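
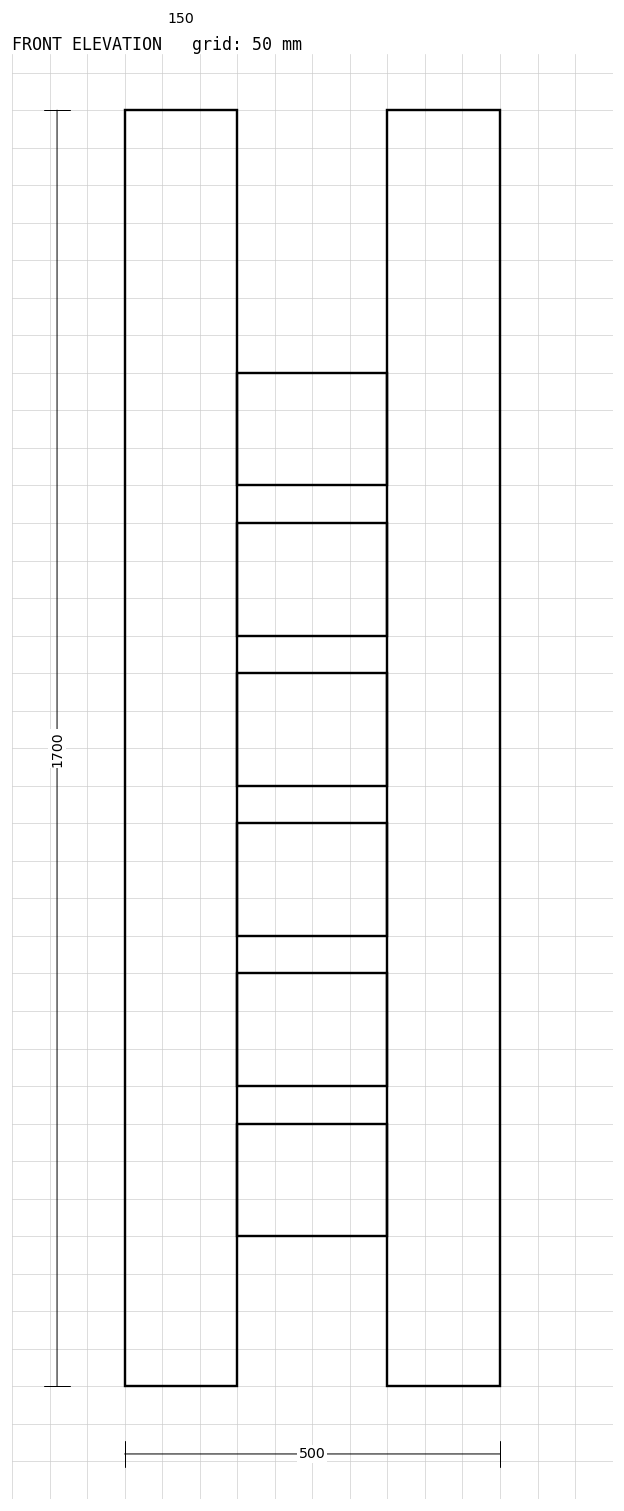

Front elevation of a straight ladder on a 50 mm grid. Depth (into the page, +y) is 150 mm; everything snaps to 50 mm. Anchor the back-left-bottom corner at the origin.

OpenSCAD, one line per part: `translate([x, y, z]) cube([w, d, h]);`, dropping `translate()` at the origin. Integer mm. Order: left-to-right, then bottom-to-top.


cube([150, 150, 1700]);
translate([150, 0, 200]) cube([200, 150, 150]);
translate([150, 0, 400]) cube([200, 150, 150]);
translate([150, 0, 600]) cube([200, 150, 150]);
translate([150, 0, 800]) cube([200, 150, 150]);
translate([150, 0, 1000]) cube([200, 150, 150]);
translate([150, 0, 1200]) cube([200, 150, 150]);
translate([350, 0, 0]) cube([150, 150, 1700]);


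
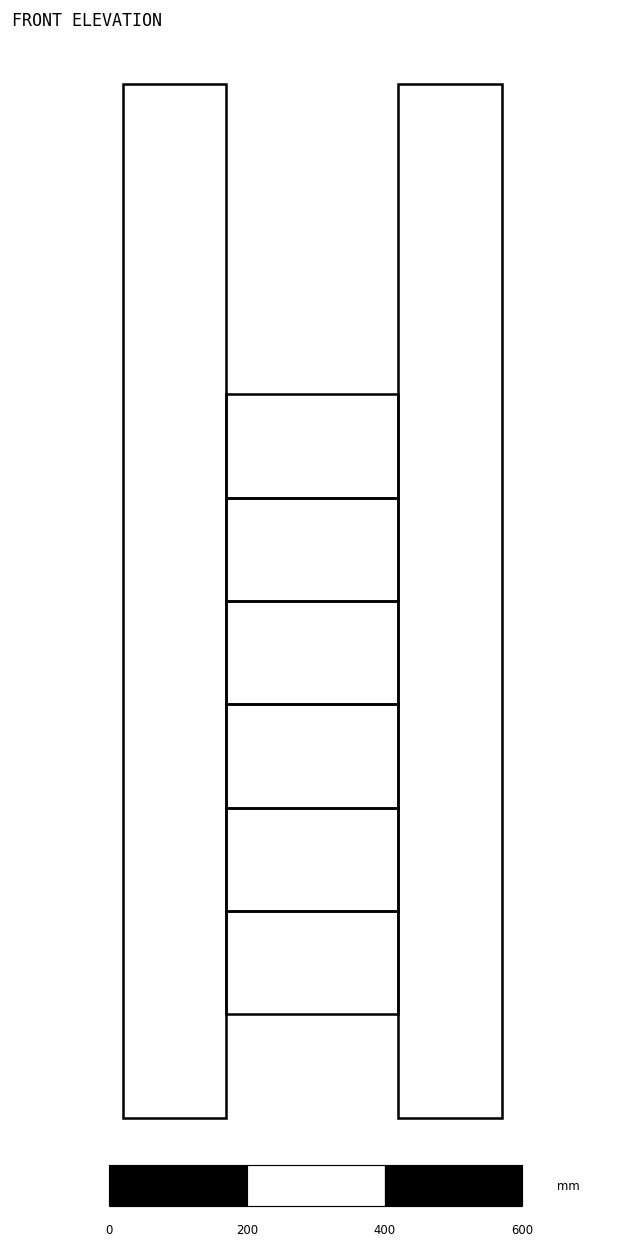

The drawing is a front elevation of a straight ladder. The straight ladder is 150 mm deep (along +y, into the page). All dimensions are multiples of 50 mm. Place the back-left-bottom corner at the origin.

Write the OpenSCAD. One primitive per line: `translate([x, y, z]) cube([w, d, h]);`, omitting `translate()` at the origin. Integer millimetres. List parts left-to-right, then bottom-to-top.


cube([150, 150, 1500]);
translate([150, 0, 150]) cube([250, 150, 150]);
translate([150, 0, 300]) cube([250, 150, 150]);
translate([150, 0, 450]) cube([250, 150, 150]);
translate([150, 0, 600]) cube([250, 150, 150]);
translate([150, 0, 750]) cube([250, 150, 150]);
translate([150, 0, 900]) cube([250, 150, 150]);
translate([400, 0, 0]) cube([150, 150, 1500]);


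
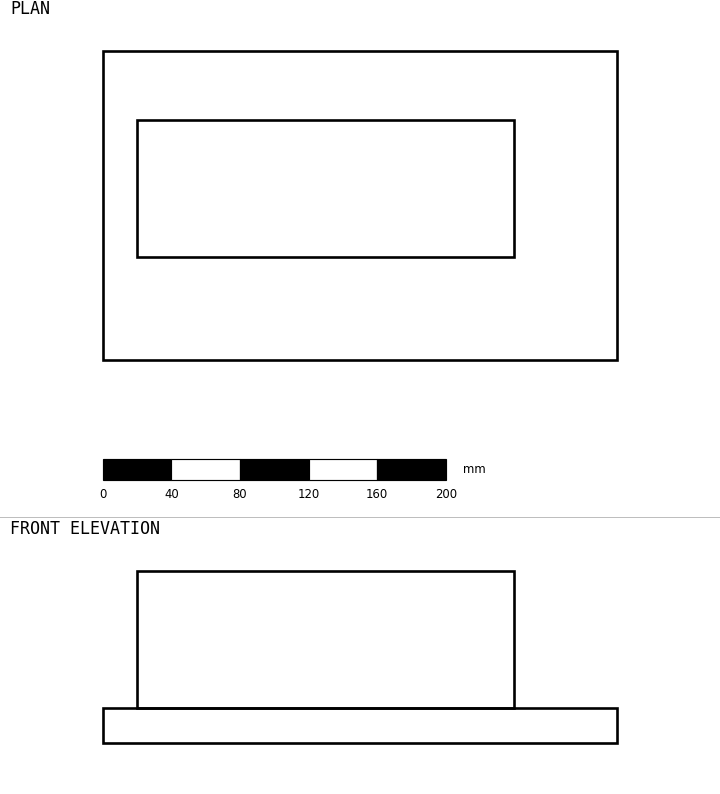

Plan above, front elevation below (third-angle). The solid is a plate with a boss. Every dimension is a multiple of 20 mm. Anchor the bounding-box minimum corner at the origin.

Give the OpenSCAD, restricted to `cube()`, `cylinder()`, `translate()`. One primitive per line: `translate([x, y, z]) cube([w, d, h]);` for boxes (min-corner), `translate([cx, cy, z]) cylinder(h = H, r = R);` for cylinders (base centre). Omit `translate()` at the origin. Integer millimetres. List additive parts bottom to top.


cube([300, 180, 20]);
translate([20, 60, 20]) cube([220, 80, 80]);


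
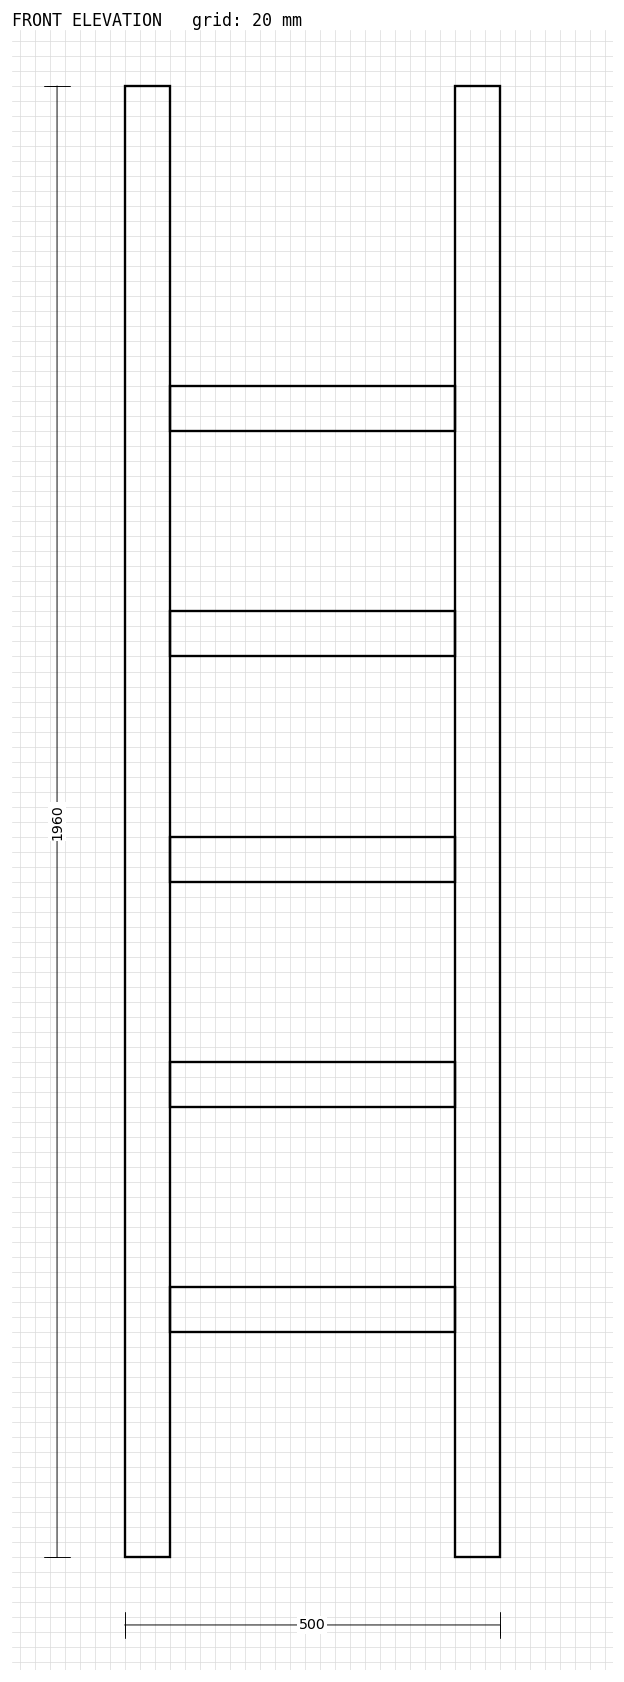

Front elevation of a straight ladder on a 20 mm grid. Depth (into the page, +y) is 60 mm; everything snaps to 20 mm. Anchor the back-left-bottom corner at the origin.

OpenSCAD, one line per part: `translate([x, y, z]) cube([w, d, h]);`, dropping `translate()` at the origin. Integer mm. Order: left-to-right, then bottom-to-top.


cube([60, 60, 1960]);
translate([60, 0, 300]) cube([380, 60, 60]);
translate([60, 0, 600]) cube([380, 60, 60]);
translate([60, 0, 900]) cube([380, 60, 60]);
translate([60, 0, 1200]) cube([380, 60, 60]);
translate([60, 0, 1500]) cube([380, 60, 60]);
translate([440, 0, 0]) cube([60, 60, 1960]);


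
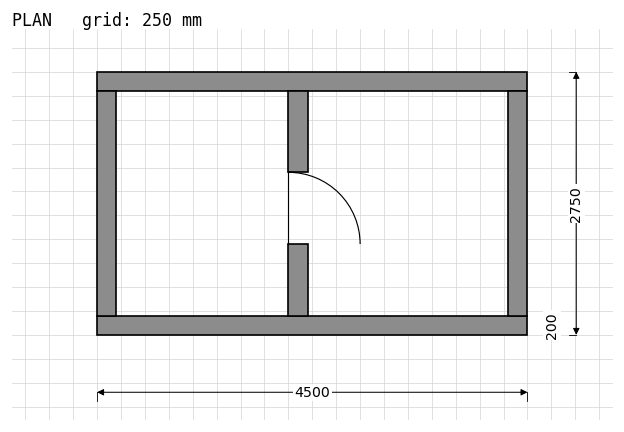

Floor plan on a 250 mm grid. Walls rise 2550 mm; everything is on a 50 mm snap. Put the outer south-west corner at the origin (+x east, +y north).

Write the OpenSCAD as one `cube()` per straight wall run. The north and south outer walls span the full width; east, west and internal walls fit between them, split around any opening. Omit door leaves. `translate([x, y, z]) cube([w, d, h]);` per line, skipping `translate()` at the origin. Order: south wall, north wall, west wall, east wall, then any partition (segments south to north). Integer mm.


cube([4500, 200, 2550]);
translate([0, 2550, 0]) cube([4500, 200, 2550]);
translate([0, 200, 0]) cube([200, 2350, 2550]);
translate([4300, 200, 0]) cube([200, 2350, 2550]);
translate([2000, 200, 0]) cube([200, 750, 2550]);
translate([2000, 1700, 0]) cube([200, 850, 2550]);


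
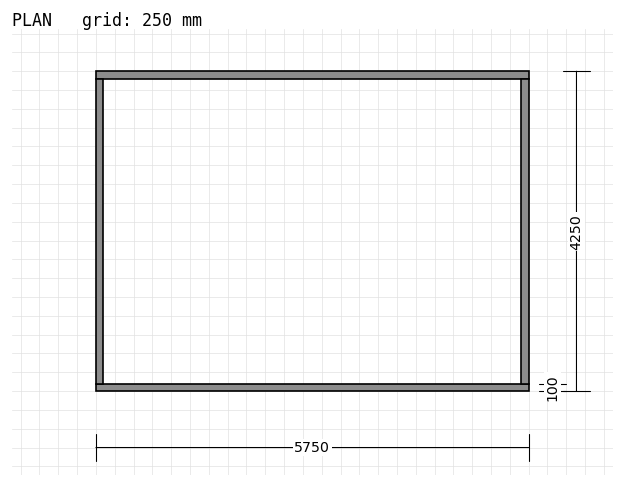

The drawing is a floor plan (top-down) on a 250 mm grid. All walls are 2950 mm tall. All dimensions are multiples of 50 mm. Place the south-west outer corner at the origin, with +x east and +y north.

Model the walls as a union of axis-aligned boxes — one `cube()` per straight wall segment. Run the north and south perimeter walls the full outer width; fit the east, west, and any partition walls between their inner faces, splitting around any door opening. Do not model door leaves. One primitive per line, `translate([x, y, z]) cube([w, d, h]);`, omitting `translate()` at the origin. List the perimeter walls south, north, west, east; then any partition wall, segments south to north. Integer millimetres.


cube([5750, 100, 2950]);
translate([0, 4150, 0]) cube([5750, 100, 2950]);
translate([0, 100, 0]) cube([100, 4050, 2950]);
translate([5650, 100, 0]) cube([100, 4050, 2950]);


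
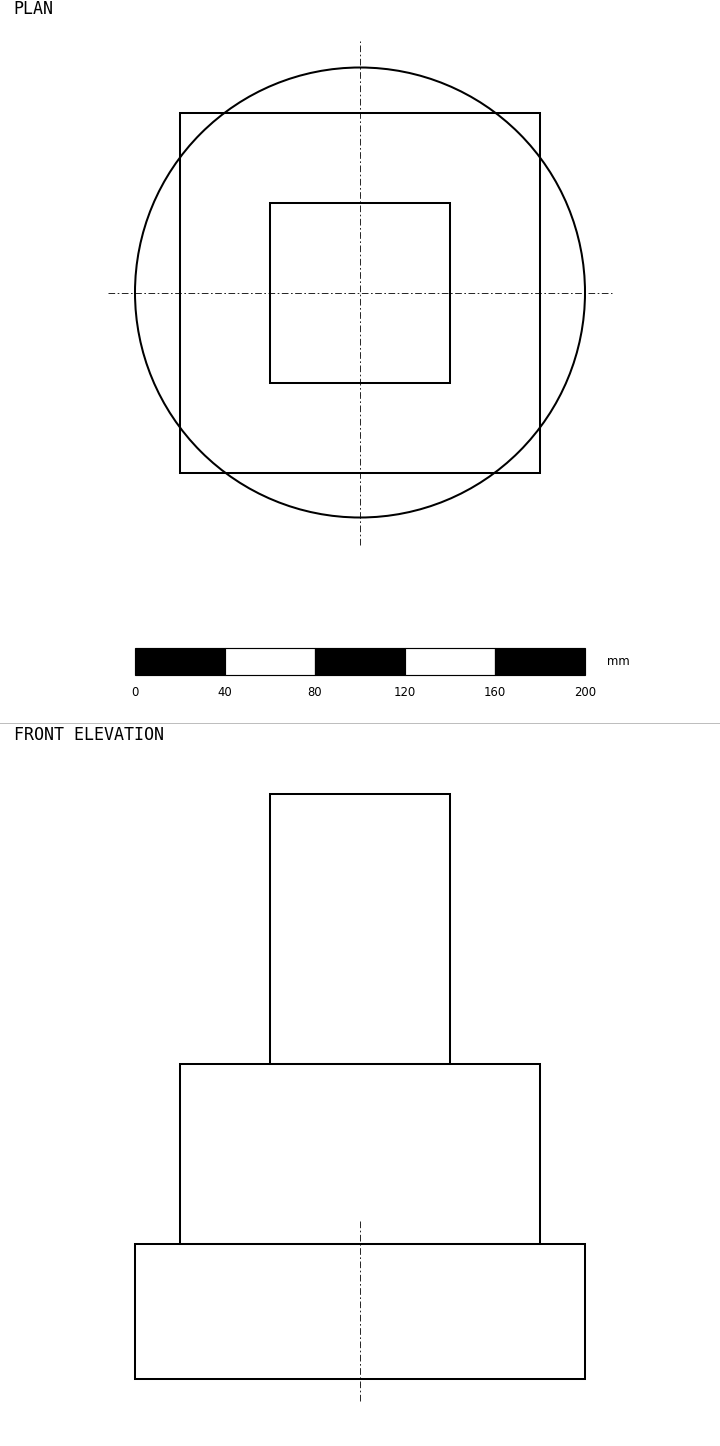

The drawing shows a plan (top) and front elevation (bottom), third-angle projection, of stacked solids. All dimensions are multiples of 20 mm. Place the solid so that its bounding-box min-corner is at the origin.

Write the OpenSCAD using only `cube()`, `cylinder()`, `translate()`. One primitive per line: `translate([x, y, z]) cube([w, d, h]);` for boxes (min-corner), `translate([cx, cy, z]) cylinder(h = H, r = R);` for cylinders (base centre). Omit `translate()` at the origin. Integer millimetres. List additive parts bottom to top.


translate([100, 100, 0]) cylinder(h = 60, r = 100);
translate([20, 20, 60]) cube([160, 160, 80]);
translate([60, 60, 140]) cube([80, 80, 120]);


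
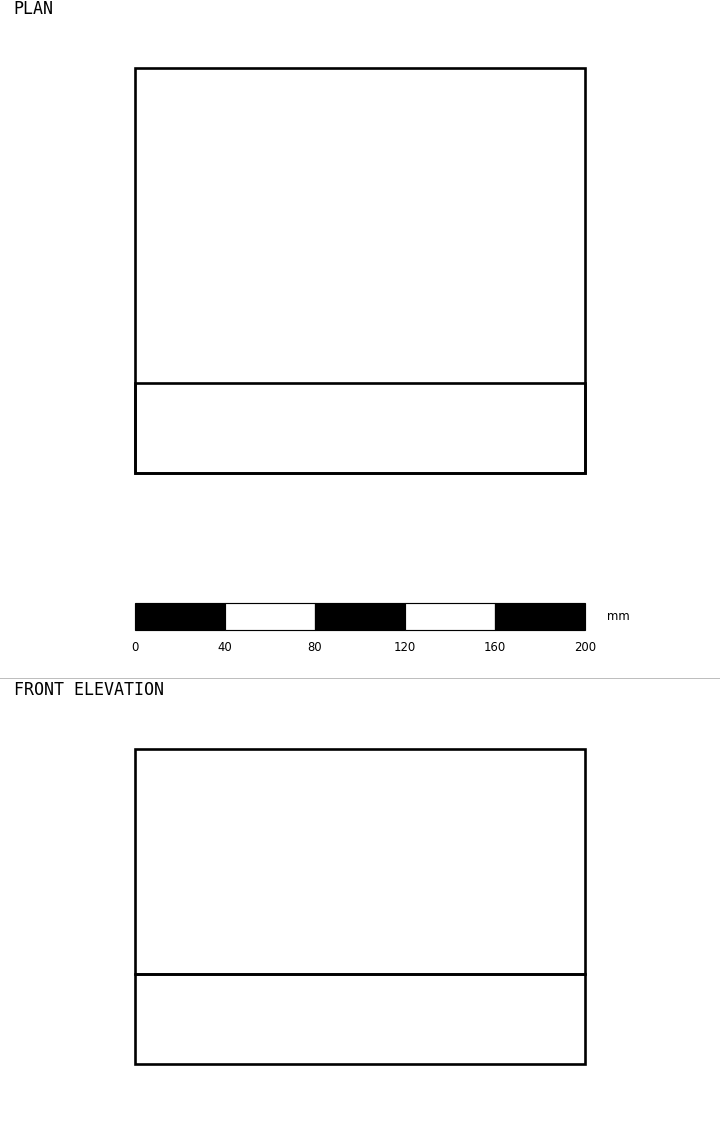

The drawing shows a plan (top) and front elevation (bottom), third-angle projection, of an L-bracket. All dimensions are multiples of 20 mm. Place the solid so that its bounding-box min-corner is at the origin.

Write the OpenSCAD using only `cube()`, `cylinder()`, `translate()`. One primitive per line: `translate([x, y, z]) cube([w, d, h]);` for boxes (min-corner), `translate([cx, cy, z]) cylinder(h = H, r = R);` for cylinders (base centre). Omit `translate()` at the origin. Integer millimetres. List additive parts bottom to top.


cube([200, 180, 40]);
translate([0, 0, 40]) cube([200, 40, 100]);


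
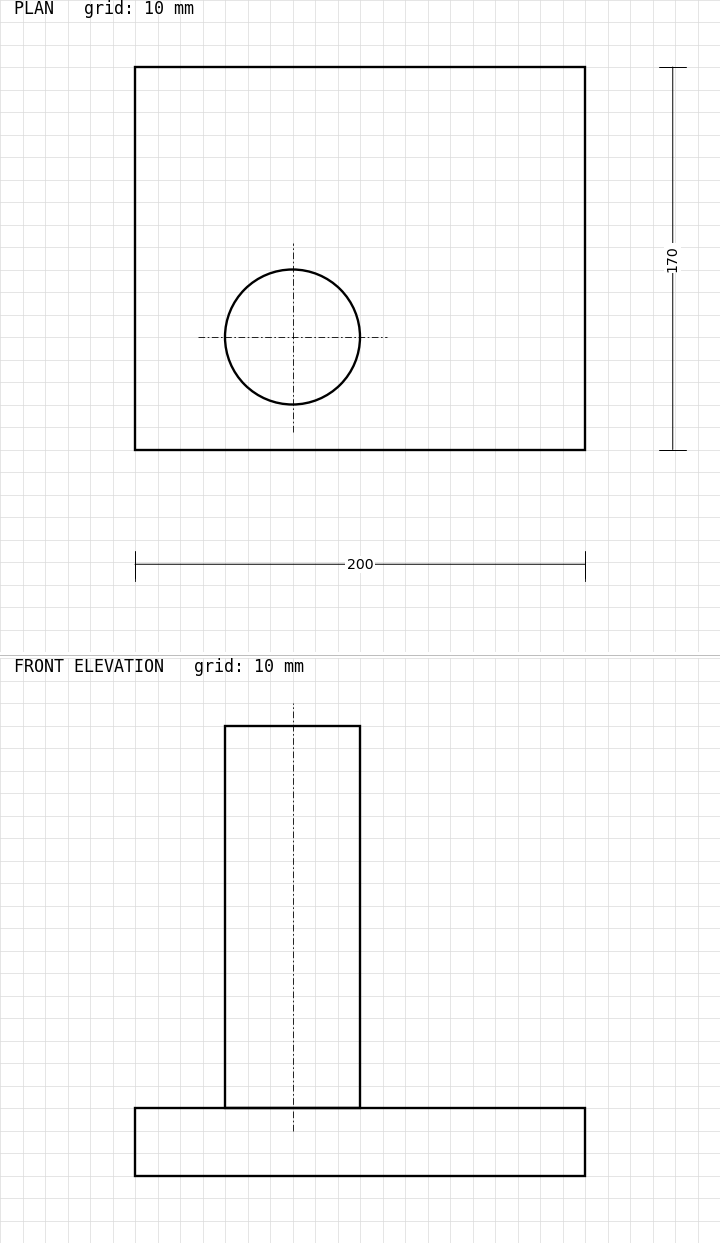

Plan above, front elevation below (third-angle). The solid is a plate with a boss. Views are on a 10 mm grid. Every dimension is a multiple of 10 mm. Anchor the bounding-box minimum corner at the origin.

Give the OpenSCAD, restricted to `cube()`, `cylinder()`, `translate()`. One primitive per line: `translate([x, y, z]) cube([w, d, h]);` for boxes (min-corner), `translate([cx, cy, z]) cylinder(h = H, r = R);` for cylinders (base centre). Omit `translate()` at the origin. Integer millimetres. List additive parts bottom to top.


cube([200, 170, 30]);
translate([70, 50, 30]) cylinder(h = 170, r = 30);


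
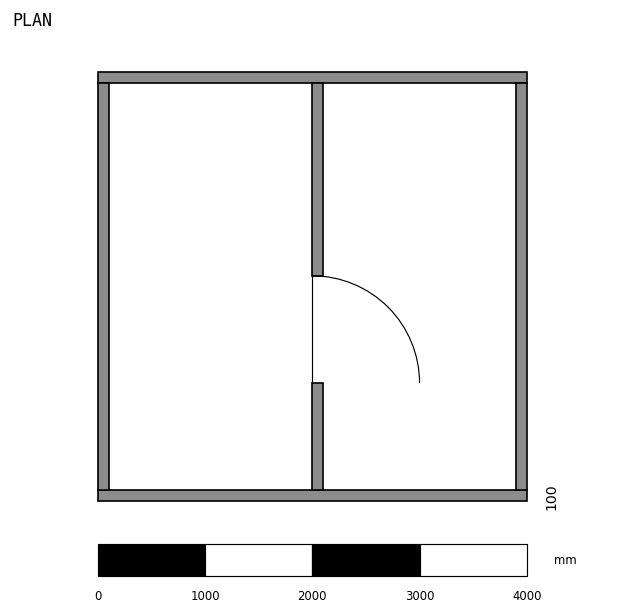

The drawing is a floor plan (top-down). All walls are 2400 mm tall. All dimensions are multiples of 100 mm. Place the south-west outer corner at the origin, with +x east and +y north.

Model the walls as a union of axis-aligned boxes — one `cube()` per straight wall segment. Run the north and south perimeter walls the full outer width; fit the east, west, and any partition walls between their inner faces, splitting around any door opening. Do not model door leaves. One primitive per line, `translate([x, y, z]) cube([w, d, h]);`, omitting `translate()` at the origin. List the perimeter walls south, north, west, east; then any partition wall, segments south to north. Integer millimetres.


cube([4000, 100, 2400]);
translate([0, 3900, 0]) cube([4000, 100, 2400]);
translate([0, 100, 0]) cube([100, 3800, 2400]);
translate([3900, 100, 0]) cube([100, 3800, 2400]);
translate([2000, 100, 0]) cube([100, 1000, 2400]);
translate([2000, 2100, 0]) cube([100, 1800, 2400]);


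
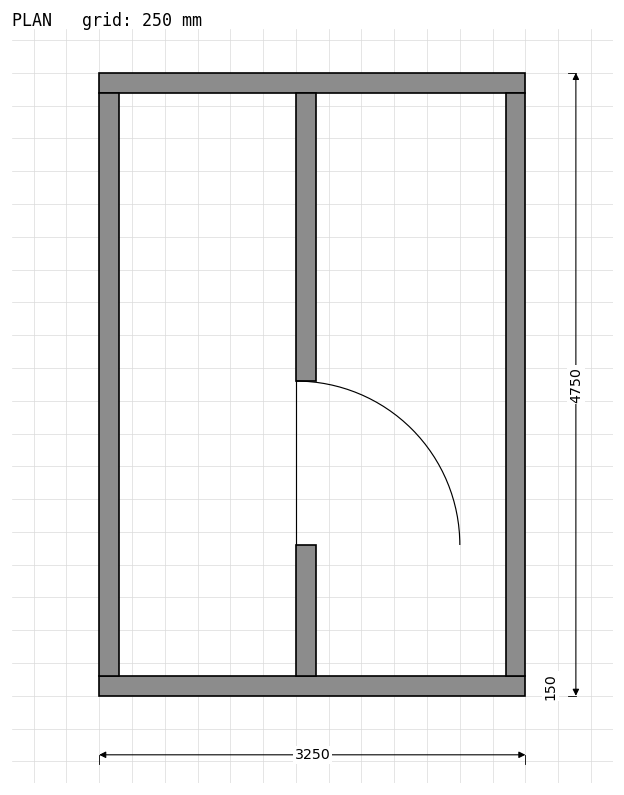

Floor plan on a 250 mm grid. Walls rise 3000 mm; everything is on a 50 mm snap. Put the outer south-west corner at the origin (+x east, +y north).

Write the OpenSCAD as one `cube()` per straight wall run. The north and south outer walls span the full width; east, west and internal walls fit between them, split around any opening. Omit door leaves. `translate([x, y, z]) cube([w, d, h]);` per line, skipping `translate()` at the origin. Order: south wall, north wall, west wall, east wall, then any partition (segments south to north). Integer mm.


cube([3250, 150, 3000]);
translate([0, 4600, 0]) cube([3250, 150, 3000]);
translate([0, 150, 0]) cube([150, 4450, 3000]);
translate([3100, 150, 0]) cube([150, 4450, 3000]);
translate([1500, 150, 0]) cube([150, 1000, 3000]);
translate([1500, 2400, 0]) cube([150, 2200, 3000]);


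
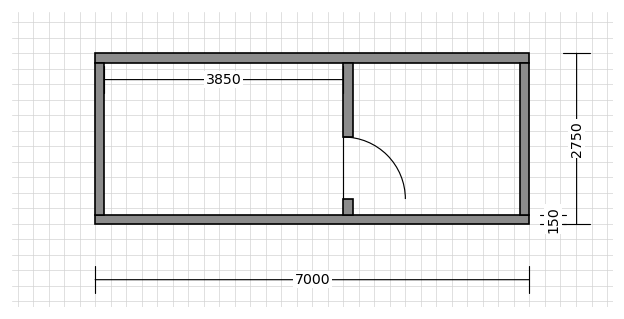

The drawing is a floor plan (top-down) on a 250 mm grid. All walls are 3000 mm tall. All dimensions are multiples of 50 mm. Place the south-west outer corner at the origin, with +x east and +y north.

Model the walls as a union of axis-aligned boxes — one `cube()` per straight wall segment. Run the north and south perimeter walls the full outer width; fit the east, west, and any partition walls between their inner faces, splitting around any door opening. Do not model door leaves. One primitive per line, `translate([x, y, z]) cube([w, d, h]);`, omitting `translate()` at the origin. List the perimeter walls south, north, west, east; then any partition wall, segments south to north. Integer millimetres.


cube([7000, 150, 3000]);
translate([0, 2600, 0]) cube([7000, 150, 3000]);
translate([0, 150, 0]) cube([150, 2450, 3000]);
translate([6850, 150, 0]) cube([150, 2450, 3000]);
translate([4000, 150, 0]) cube([150, 250, 3000]);
translate([4000, 1400, 0]) cube([150, 1200, 3000]);


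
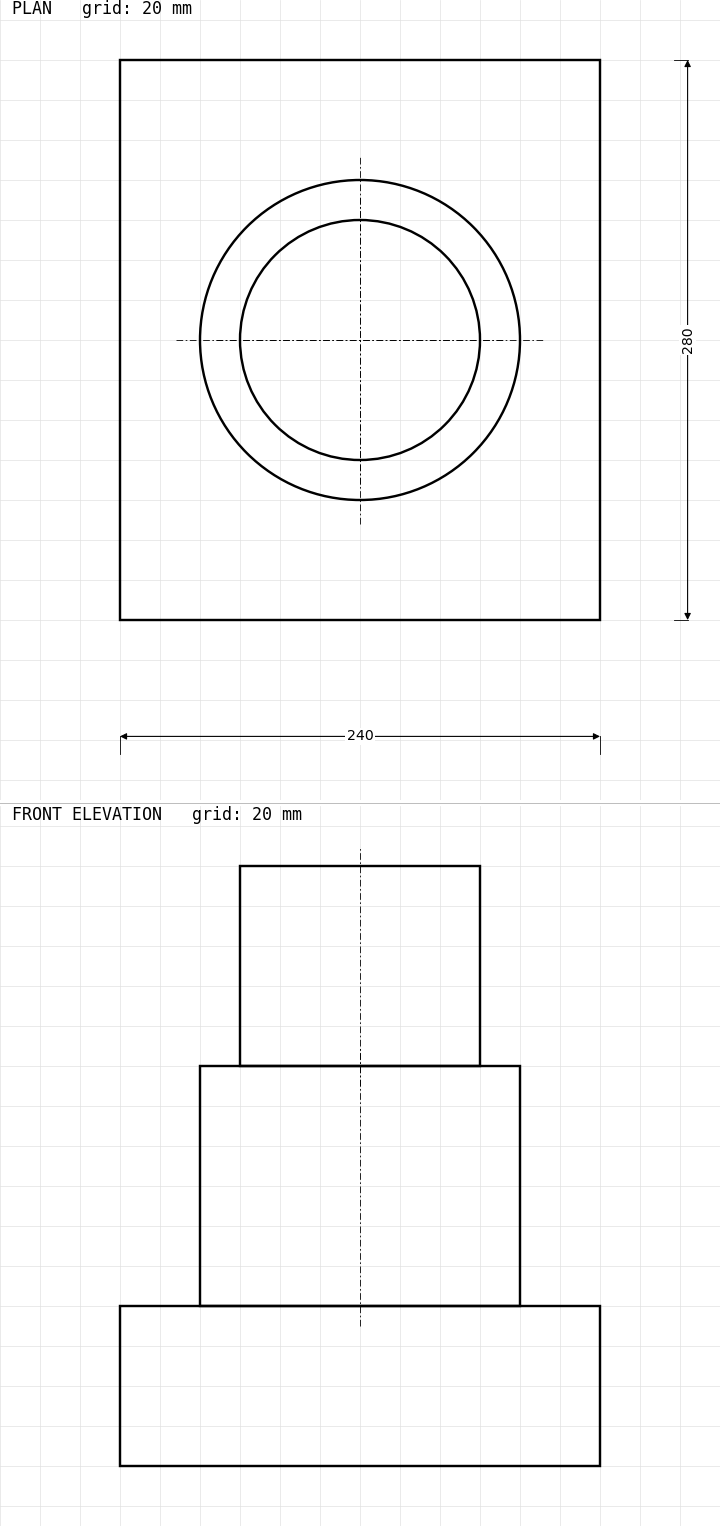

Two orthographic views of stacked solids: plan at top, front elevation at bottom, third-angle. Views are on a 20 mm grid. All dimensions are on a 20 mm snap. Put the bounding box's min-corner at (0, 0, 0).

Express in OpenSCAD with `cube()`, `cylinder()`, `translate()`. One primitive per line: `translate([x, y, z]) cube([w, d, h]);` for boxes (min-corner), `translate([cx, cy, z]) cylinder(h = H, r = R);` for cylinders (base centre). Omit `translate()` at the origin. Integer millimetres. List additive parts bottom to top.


cube([240, 280, 80]);
translate([120, 140, 80]) cylinder(h = 120, r = 80);
translate([120, 140, 200]) cylinder(h = 100, r = 60);


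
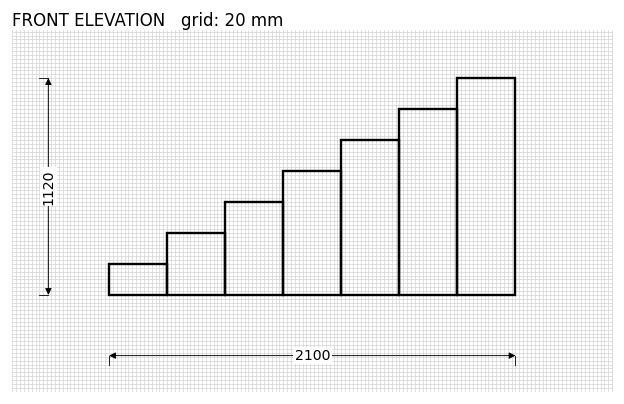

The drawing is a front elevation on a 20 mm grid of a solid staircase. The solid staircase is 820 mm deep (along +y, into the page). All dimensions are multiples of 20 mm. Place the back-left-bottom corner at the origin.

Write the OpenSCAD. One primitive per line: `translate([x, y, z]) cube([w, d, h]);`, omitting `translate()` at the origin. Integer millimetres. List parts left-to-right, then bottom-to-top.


cube([300, 820, 160]);
translate([300, 0, 0]) cube([300, 820, 320]);
translate([600, 0, 0]) cube([300, 820, 480]);
translate([900, 0, 0]) cube([300, 820, 640]);
translate([1200, 0, 0]) cube([300, 820, 800]);
translate([1500, 0, 0]) cube([300, 820, 960]);
translate([1800, 0, 0]) cube([300, 820, 1120]);


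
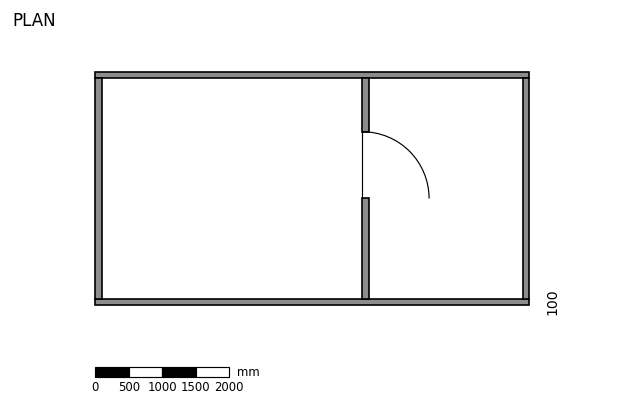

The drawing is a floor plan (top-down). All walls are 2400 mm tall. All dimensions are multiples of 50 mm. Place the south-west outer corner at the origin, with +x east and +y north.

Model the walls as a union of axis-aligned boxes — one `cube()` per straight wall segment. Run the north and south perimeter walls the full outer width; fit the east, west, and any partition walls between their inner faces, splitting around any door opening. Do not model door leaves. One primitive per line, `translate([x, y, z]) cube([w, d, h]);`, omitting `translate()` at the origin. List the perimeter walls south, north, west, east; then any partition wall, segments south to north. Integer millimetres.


cube([6500, 100, 2400]);
translate([0, 3400, 0]) cube([6500, 100, 2400]);
translate([0, 100, 0]) cube([100, 3300, 2400]);
translate([6400, 100, 0]) cube([100, 3300, 2400]);
translate([4000, 100, 0]) cube([100, 1500, 2400]);
translate([4000, 2600, 0]) cube([100, 800, 2400]);


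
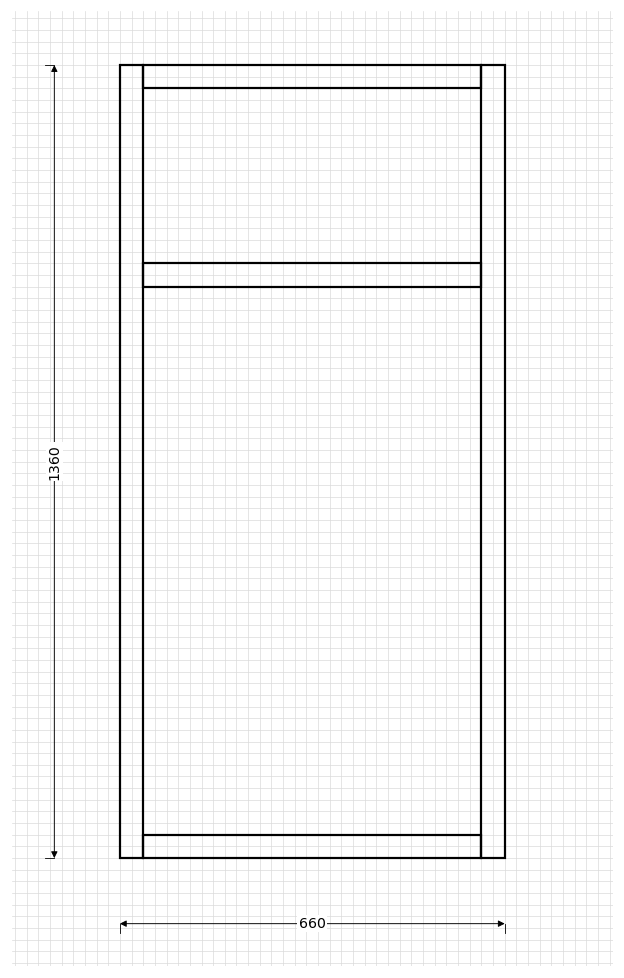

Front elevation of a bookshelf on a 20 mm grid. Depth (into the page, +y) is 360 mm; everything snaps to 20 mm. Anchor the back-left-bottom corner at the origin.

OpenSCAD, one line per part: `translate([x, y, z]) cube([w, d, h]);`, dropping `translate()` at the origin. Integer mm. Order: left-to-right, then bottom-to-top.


cube([40, 360, 1360]);
translate([40, 0, 0]) cube([580, 360, 40]);
translate([40, 0, 980]) cube([580, 360, 40]);
translate([40, 0, 1320]) cube([580, 360, 40]);
translate([620, 0, 0]) cube([40, 360, 1360]);


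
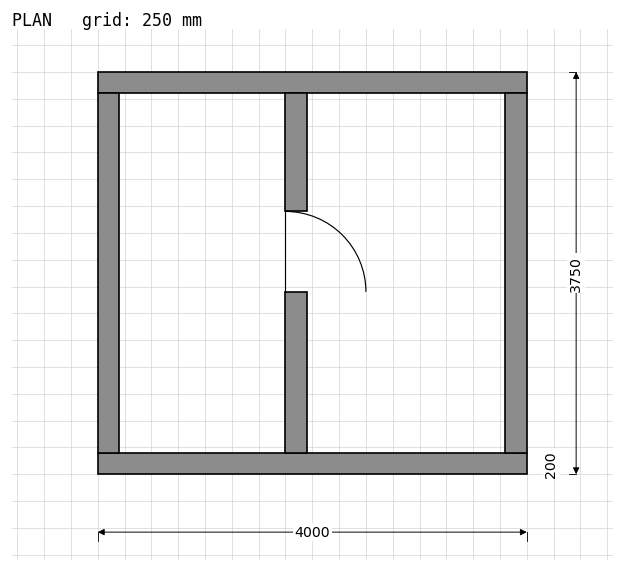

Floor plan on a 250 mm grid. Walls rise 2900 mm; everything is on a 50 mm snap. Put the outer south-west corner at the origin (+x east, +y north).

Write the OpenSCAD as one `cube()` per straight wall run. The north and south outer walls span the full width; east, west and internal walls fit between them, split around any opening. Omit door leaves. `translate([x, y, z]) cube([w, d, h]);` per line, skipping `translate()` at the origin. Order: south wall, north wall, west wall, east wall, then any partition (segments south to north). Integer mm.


cube([4000, 200, 2900]);
translate([0, 3550, 0]) cube([4000, 200, 2900]);
translate([0, 200, 0]) cube([200, 3350, 2900]);
translate([3800, 200, 0]) cube([200, 3350, 2900]);
translate([1750, 200, 0]) cube([200, 1500, 2900]);
translate([1750, 2450, 0]) cube([200, 1100, 2900]);


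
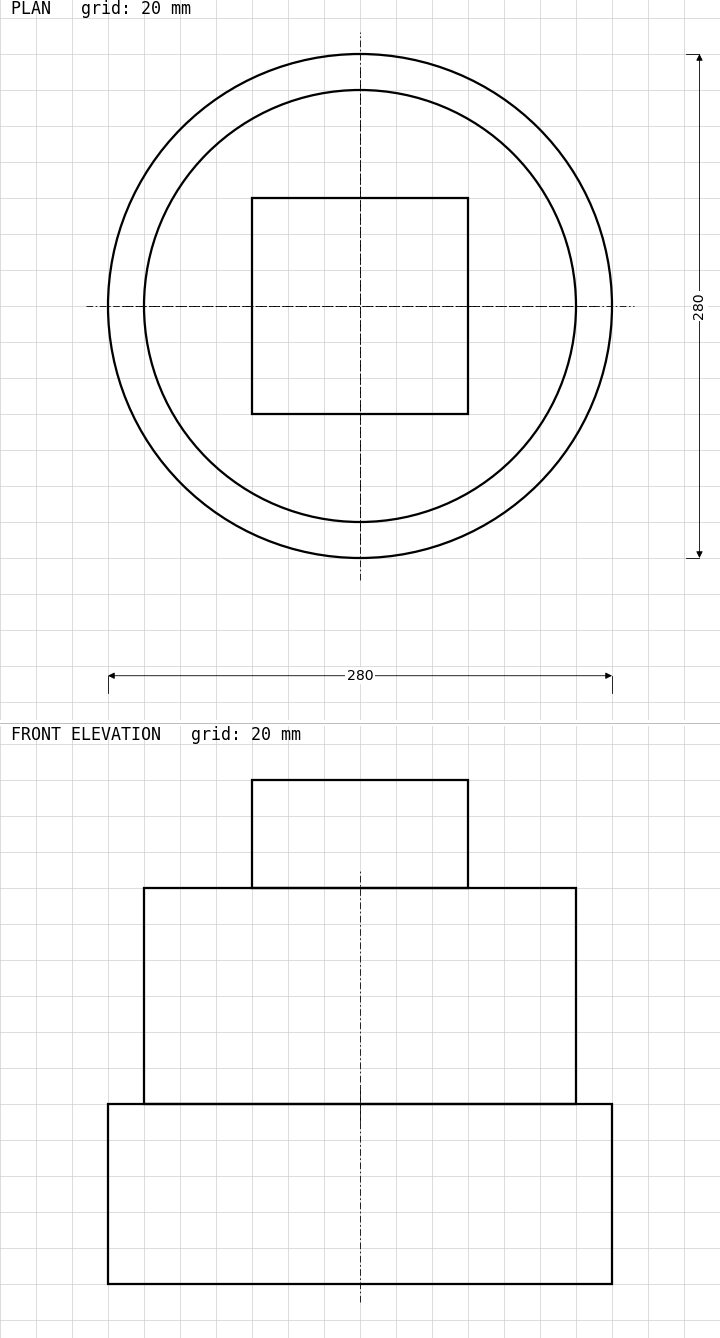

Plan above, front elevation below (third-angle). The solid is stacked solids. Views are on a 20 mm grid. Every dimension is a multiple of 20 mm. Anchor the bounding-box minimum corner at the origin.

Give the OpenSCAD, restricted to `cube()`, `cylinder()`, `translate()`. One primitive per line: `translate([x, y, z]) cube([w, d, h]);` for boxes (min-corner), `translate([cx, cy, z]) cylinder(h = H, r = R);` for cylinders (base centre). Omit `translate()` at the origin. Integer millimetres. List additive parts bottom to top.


translate([140, 140, 0]) cylinder(h = 100, r = 140);
translate([140, 140, 100]) cylinder(h = 120, r = 120);
translate([80, 80, 220]) cube([120, 120, 60]);


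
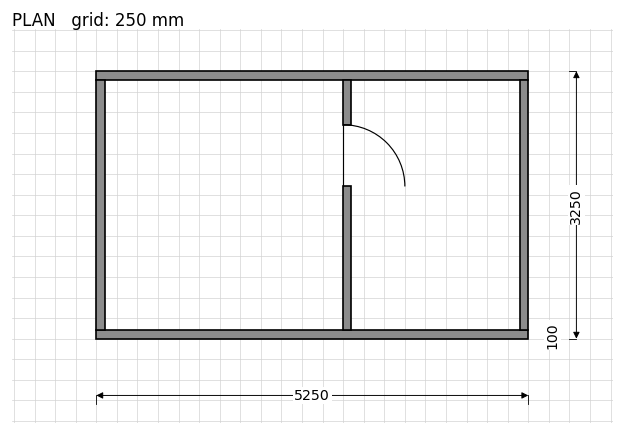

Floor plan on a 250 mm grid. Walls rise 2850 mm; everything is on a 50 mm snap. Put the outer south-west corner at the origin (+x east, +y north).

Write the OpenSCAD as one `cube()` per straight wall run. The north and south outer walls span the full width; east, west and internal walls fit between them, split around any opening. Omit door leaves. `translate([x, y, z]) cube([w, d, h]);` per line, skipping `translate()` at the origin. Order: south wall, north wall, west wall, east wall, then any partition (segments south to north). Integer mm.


cube([5250, 100, 2850]);
translate([0, 3150, 0]) cube([5250, 100, 2850]);
translate([0, 100, 0]) cube([100, 3050, 2850]);
translate([5150, 100, 0]) cube([100, 3050, 2850]);
translate([3000, 100, 0]) cube([100, 1750, 2850]);
translate([3000, 2600, 0]) cube([100, 550, 2850]);


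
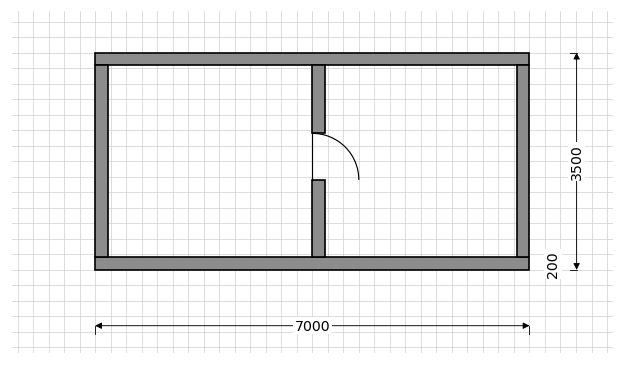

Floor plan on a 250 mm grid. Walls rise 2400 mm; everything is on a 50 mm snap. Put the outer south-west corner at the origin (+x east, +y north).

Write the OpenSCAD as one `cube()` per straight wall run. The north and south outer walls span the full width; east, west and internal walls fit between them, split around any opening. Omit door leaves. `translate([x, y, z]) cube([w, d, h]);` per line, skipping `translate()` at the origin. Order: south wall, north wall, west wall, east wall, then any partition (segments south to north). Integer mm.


cube([7000, 200, 2400]);
translate([0, 3300, 0]) cube([7000, 200, 2400]);
translate([0, 200, 0]) cube([200, 3100, 2400]);
translate([6800, 200, 0]) cube([200, 3100, 2400]);
translate([3500, 200, 0]) cube([200, 1250, 2400]);
translate([3500, 2200, 0]) cube([200, 1100, 2400]);


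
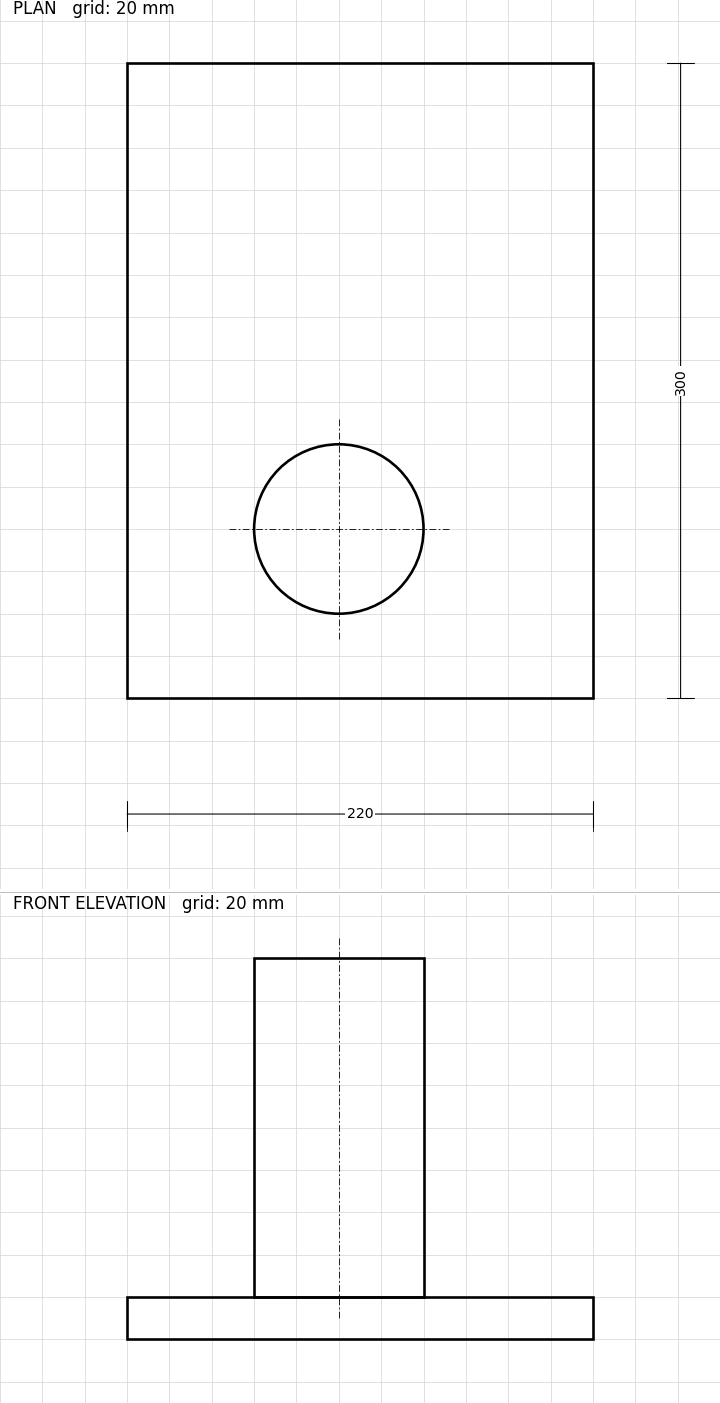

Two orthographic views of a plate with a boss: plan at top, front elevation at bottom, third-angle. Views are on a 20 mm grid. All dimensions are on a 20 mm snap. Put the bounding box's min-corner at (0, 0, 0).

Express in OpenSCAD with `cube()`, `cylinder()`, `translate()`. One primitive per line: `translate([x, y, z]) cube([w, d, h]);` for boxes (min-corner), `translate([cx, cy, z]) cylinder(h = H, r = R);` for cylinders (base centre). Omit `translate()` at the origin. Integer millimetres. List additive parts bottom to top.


cube([220, 300, 20]);
translate([100, 80, 20]) cylinder(h = 160, r = 40);


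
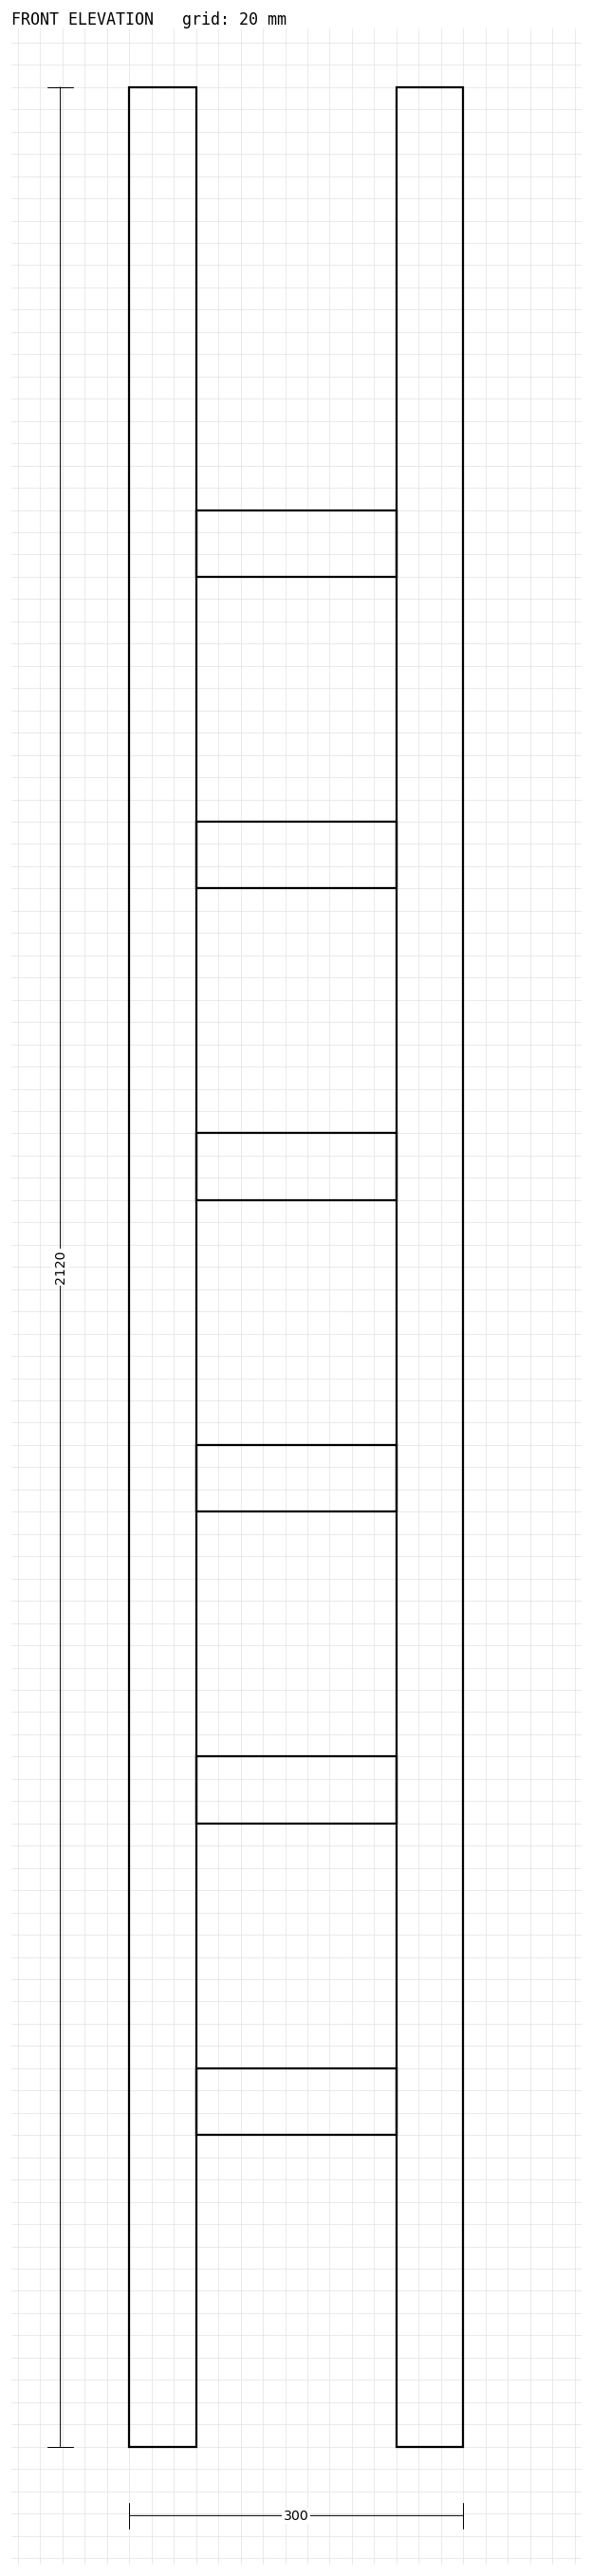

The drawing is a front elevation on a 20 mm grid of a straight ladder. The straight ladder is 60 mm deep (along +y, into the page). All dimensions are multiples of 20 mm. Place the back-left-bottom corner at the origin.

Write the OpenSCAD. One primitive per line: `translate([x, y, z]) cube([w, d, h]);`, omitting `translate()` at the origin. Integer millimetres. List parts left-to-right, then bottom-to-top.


cube([60, 60, 2120]);
translate([60, 0, 280]) cube([180, 60, 60]);
translate([60, 0, 560]) cube([180, 60, 60]);
translate([60, 0, 840]) cube([180, 60, 60]);
translate([60, 0, 1120]) cube([180, 60, 60]);
translate([60, 0, 1400]) cube([180, 60, 60]);
translate([60, 0, 1680]) cube([180, 60, 60]);
translate([240, 0, 0]) cube([60, 60, 2120]);


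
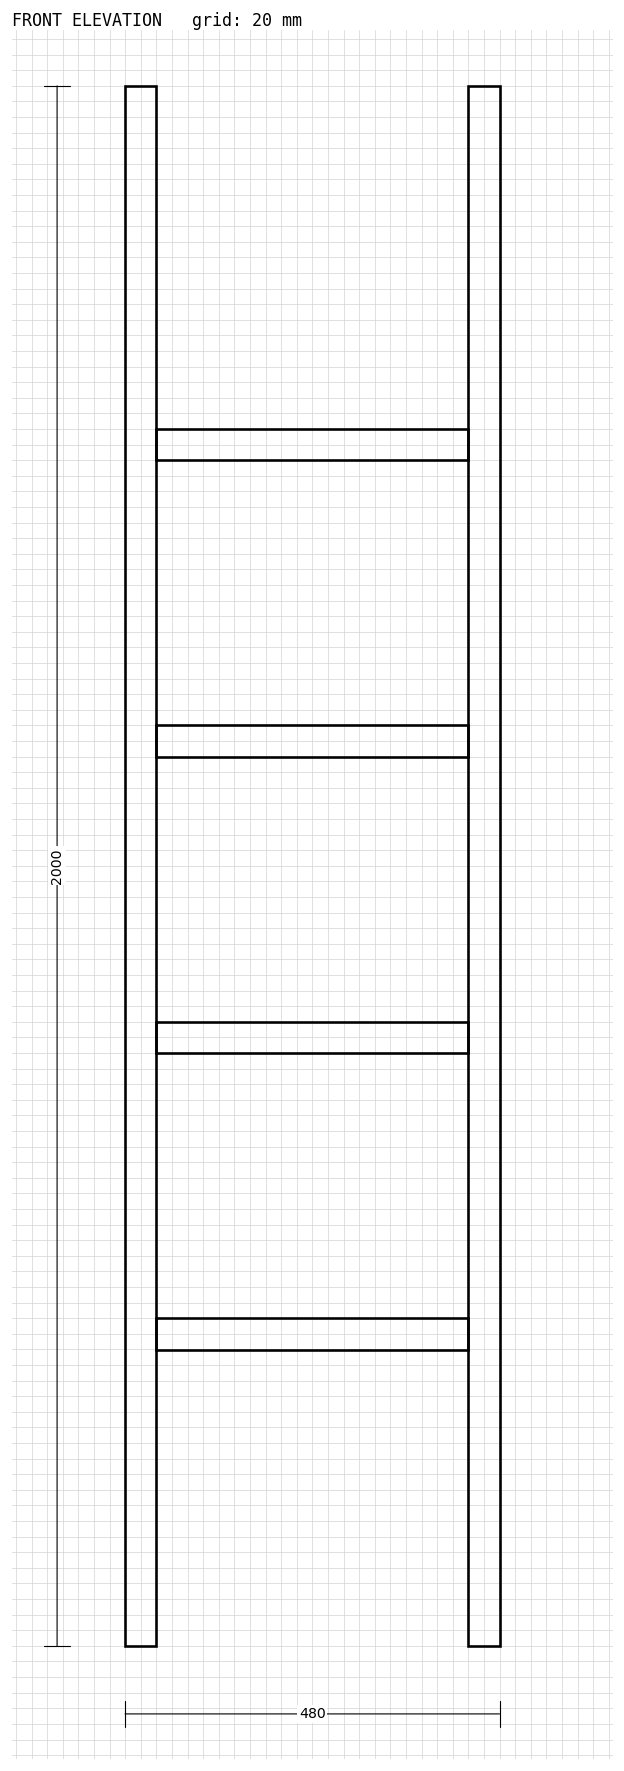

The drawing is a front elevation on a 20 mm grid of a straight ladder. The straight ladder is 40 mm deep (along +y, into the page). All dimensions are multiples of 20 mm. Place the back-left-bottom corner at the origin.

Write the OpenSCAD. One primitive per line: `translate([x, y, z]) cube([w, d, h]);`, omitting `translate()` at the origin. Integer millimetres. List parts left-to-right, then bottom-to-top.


cube([40, 40, 2000]);
translate([40, 0, 380]) cube([400, 40, 40]);
translate([40, 0, 760]) cube([400, 40, 40]);
translate([40, 0, 1140]) cube([400, 40, 40]);
translate([40, 0, 1520]) cube([400, 40, 40]);
translate([440, 0, 0]) cube([40, 40, 2000]);


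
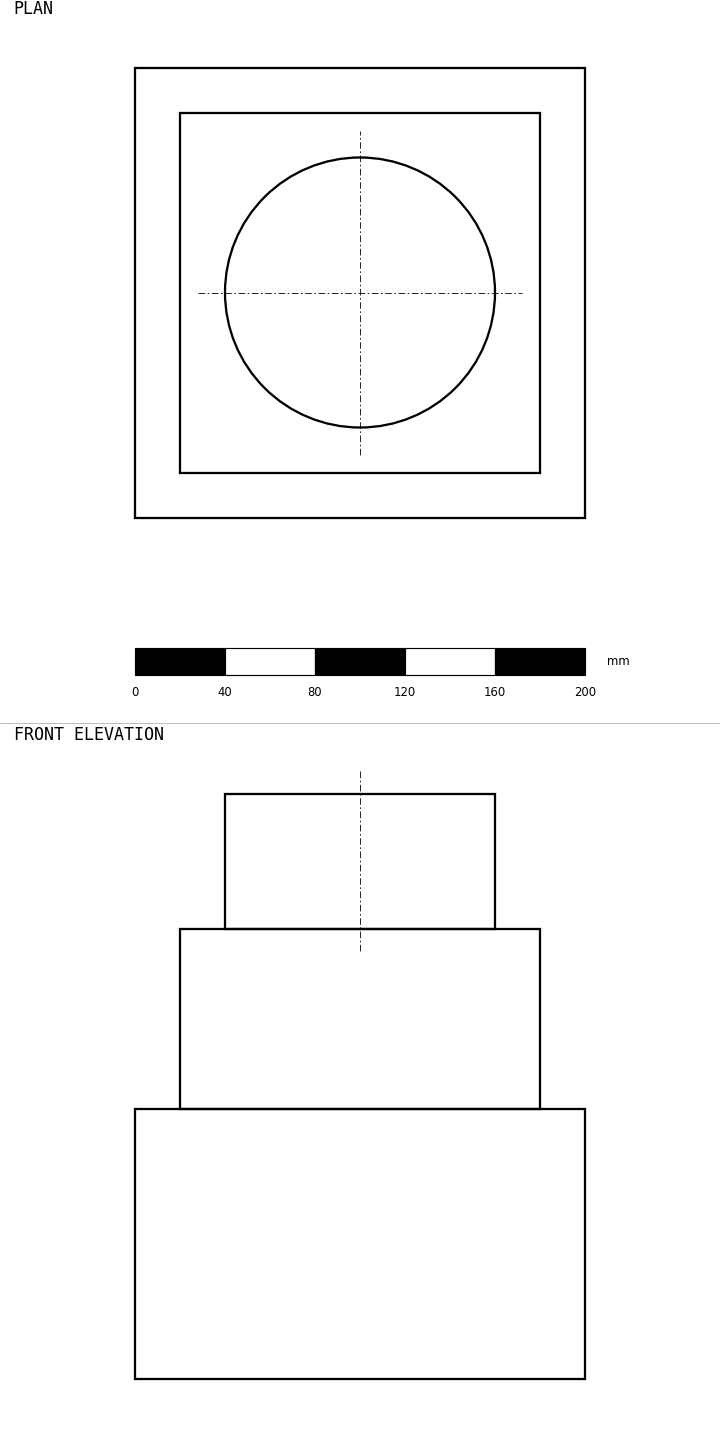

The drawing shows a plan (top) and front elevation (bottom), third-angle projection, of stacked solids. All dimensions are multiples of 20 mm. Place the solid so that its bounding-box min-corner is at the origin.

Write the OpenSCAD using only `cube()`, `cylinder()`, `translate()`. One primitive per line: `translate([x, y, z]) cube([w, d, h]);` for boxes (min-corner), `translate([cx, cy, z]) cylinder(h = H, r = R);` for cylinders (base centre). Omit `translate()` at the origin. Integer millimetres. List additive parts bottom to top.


cube([200, 200, 120]);
translate([20, 20, 120]) cube([160, 160, 80]);
translate([100, 100, 200]) cylinder(h = 60, r = 60);


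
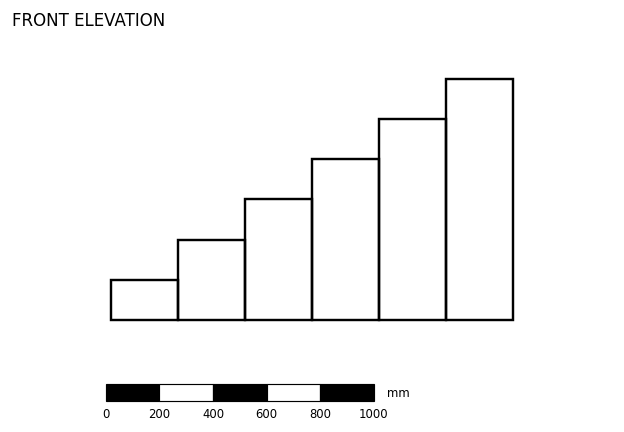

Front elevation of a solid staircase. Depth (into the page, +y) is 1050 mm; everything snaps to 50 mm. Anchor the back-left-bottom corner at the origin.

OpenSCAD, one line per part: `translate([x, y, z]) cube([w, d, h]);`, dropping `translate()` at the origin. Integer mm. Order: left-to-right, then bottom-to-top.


cube([250, 1050, 150]);
translate([250, 0, 0]) cube([250, 1050, 300]);
translate([500, 0, 0]) cube([250, 1050, 450]);
translate([750, 0, 0]) cube([250, 1050, 600]);
translate([1000, 0, 0]) cube([250, 1050, 750]);
translate([1250, 0, 0]) cube([250, 1050, 900]);


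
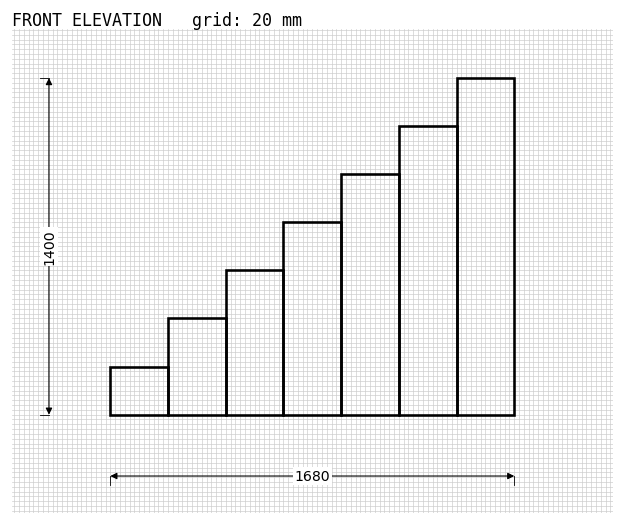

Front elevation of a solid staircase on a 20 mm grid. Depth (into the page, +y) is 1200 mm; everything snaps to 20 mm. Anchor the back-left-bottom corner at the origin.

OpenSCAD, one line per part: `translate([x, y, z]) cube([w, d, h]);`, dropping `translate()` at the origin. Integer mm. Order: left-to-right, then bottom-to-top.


cube([240, 1200, 200]);
translate([240, 0, 0]) cube([240, 1200, 400]);
translate([480, 0, 0]) cube([240, 1200, 600]);
translate([720, 0, 0]) cube([240, 1200, 800]);
translate([960, 0, 0]) cube([240, 1200, 1000]);
translate([1200, 0, 0]) cube([240, 1200, 1200]);
translate([1440, 0, 0]) cube([240, 1200, 1400]);


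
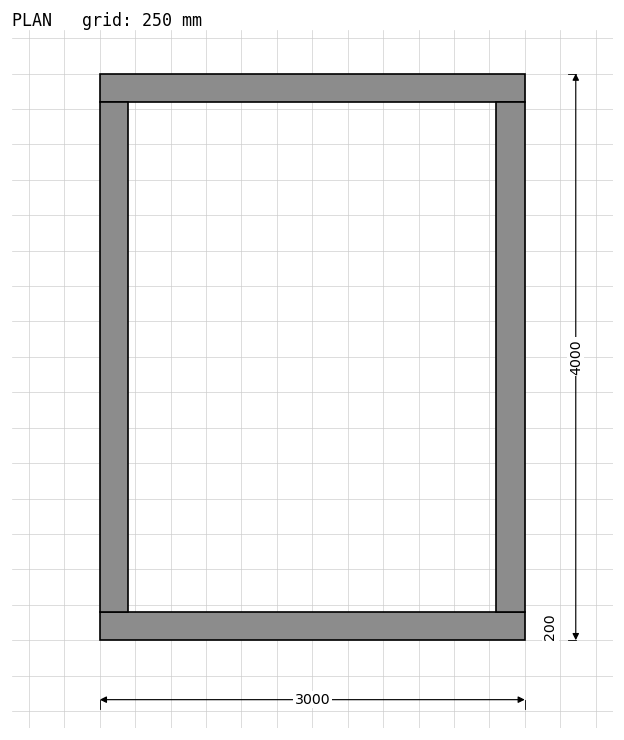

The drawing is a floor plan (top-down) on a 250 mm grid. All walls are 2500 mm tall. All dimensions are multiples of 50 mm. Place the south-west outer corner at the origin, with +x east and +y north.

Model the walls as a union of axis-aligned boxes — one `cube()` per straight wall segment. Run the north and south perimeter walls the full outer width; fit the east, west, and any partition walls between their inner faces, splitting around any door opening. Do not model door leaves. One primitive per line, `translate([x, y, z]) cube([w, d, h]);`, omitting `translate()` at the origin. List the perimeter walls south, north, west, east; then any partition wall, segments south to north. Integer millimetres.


cube([3000, 200, 2500]);
translate([0, 3800, 0]) cube([3000, 200, 2500]);
translate([0, 200, 0]) cube([200, 3600, 2500]);
translate([2800, 200, 0]) cube([200, 3600, 2500]);


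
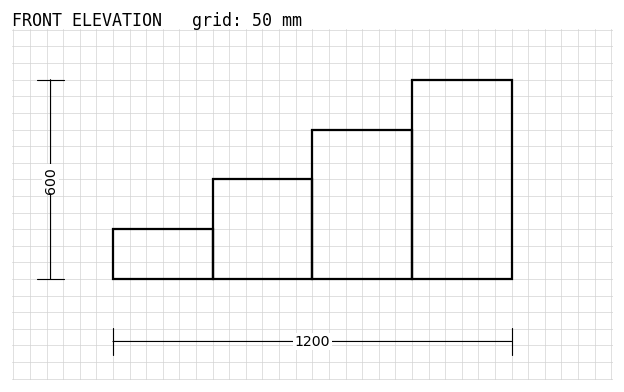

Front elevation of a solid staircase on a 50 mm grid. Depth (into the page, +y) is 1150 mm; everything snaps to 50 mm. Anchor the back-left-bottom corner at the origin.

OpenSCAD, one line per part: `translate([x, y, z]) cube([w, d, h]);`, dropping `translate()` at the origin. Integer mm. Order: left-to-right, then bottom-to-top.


cube([300, 1150, 150]);
translate([300, 0, 0]) cube([300, 1150, 300]);
translate([600, 0, 0]) cube([300, 1150, 450]);
translate([900, 0, 0]) cube([300, 1150, 600]);


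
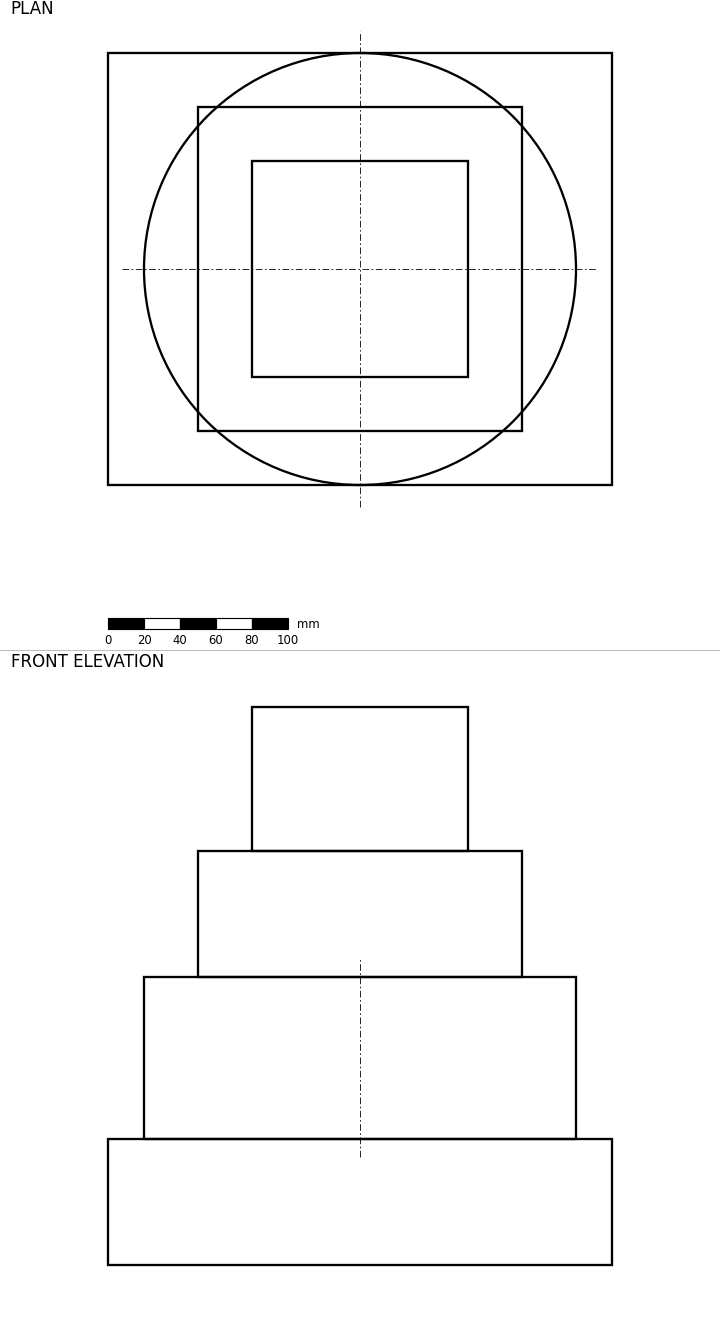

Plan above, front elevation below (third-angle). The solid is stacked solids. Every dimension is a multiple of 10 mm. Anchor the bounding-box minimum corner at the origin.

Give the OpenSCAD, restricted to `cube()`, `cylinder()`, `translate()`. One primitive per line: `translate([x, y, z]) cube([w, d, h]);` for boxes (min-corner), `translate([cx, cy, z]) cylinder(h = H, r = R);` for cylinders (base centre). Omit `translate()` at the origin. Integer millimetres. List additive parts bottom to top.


cube([280, 240, 70]);
translate([140, 120, 70]) cylinder(h = 90, r = 120);
translate([50, 30, 160]) cube([180, 180, 70]);
translate([80, 60, 230]) cube([120, 120, 80]);


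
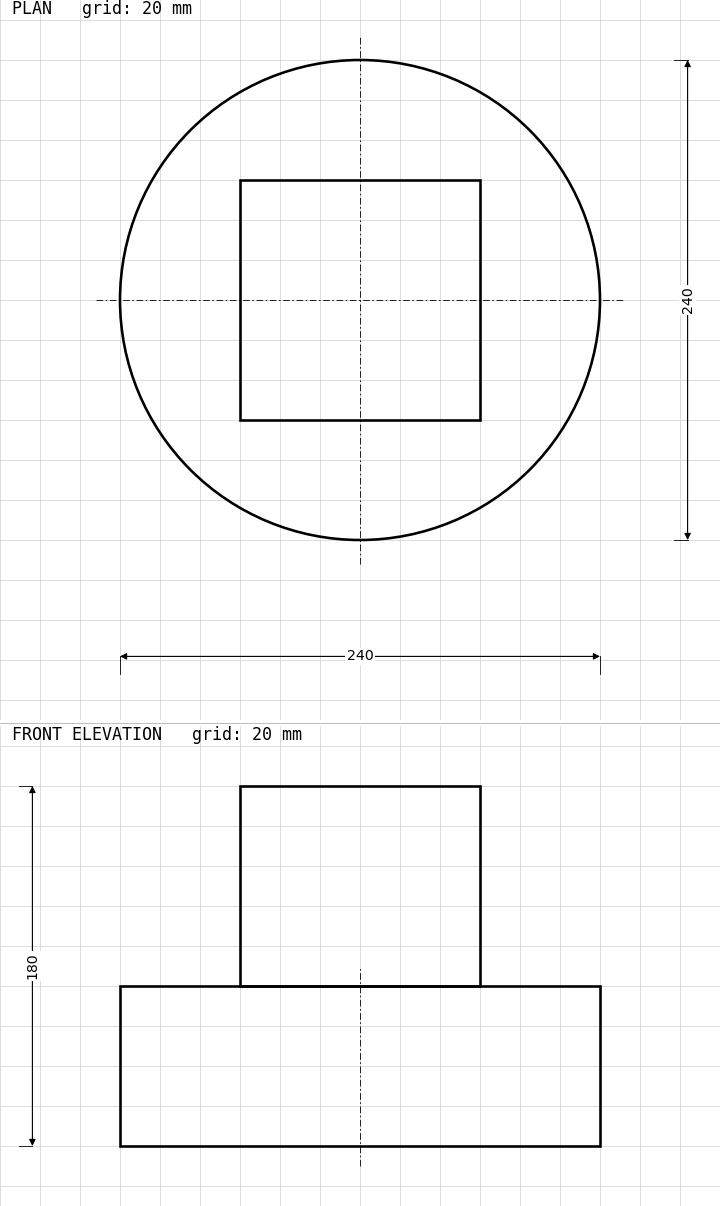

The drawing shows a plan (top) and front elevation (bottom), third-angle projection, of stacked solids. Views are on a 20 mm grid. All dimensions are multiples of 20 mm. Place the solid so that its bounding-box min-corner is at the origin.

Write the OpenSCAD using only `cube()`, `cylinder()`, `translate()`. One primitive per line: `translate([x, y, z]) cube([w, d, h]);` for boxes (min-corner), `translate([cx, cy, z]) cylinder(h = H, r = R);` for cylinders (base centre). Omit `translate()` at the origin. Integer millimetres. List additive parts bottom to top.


translate([120, 120, 0]) cylinder(h = 80, r = 120);
translate([60, 60, 80]) cube([120, 120, 100]);


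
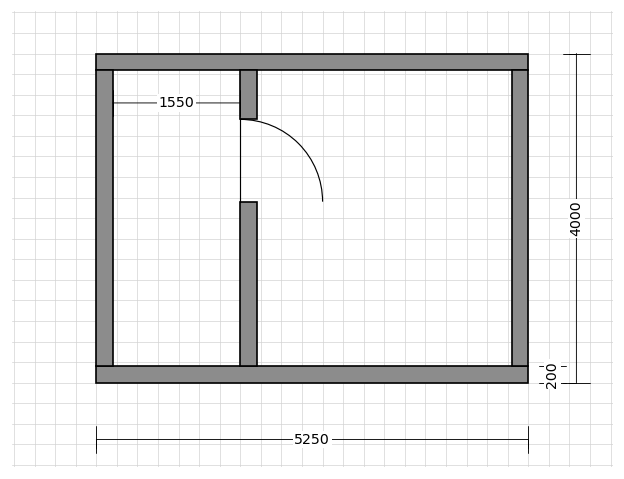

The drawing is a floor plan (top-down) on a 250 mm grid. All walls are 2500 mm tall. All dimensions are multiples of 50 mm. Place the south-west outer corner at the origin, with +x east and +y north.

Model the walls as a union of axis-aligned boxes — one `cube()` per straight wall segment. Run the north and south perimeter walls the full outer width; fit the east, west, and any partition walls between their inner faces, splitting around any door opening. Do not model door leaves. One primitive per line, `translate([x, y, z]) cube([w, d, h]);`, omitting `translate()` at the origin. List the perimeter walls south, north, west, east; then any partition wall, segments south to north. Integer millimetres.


cube([5250, 200, 2500]);
translate([0, 3800, 0]) cube([5250, 200, 2500]);
translate([0, 200, 0]) cube([200, 3600, 2500]);
translate([5050, 200, 0]) cube([200, 3600, 2500]);
translate([1750, 200, 0]) cube([200, 2000, 2500]);
translate([1750, 3200, 0]) cube([200, 600, 2500]);


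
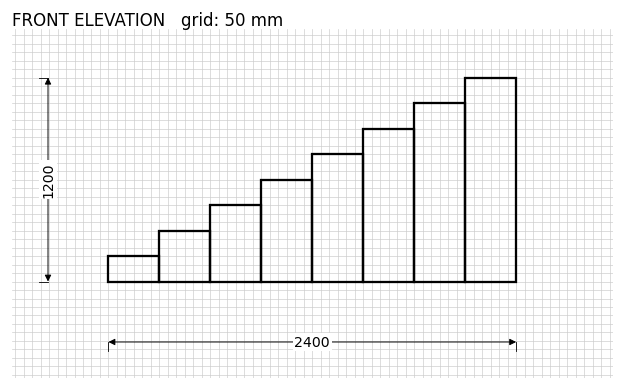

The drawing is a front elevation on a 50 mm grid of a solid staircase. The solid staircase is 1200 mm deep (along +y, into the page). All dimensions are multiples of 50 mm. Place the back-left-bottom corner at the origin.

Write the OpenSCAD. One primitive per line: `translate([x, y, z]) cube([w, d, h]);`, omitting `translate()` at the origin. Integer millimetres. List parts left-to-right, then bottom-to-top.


cube([300, 1200, 150]);
translate([300, 0, 0]) cube([300, 1200, 300]);
translate([600, 0, 0]) cube([300, 1200, 450]);
translate([900, 0, 0]) cube([300, 1200, 600]);
translate([1200, 0, 0]) cube([300, 1200, 750]);
translate([1500, 0, 0]) cube([300, 1200, 900]);
translate([1800, 0, 0]) cube([300, 1200, 1050]);
translate([2100, 0, 0]) cube([300, 1200, 1200]);


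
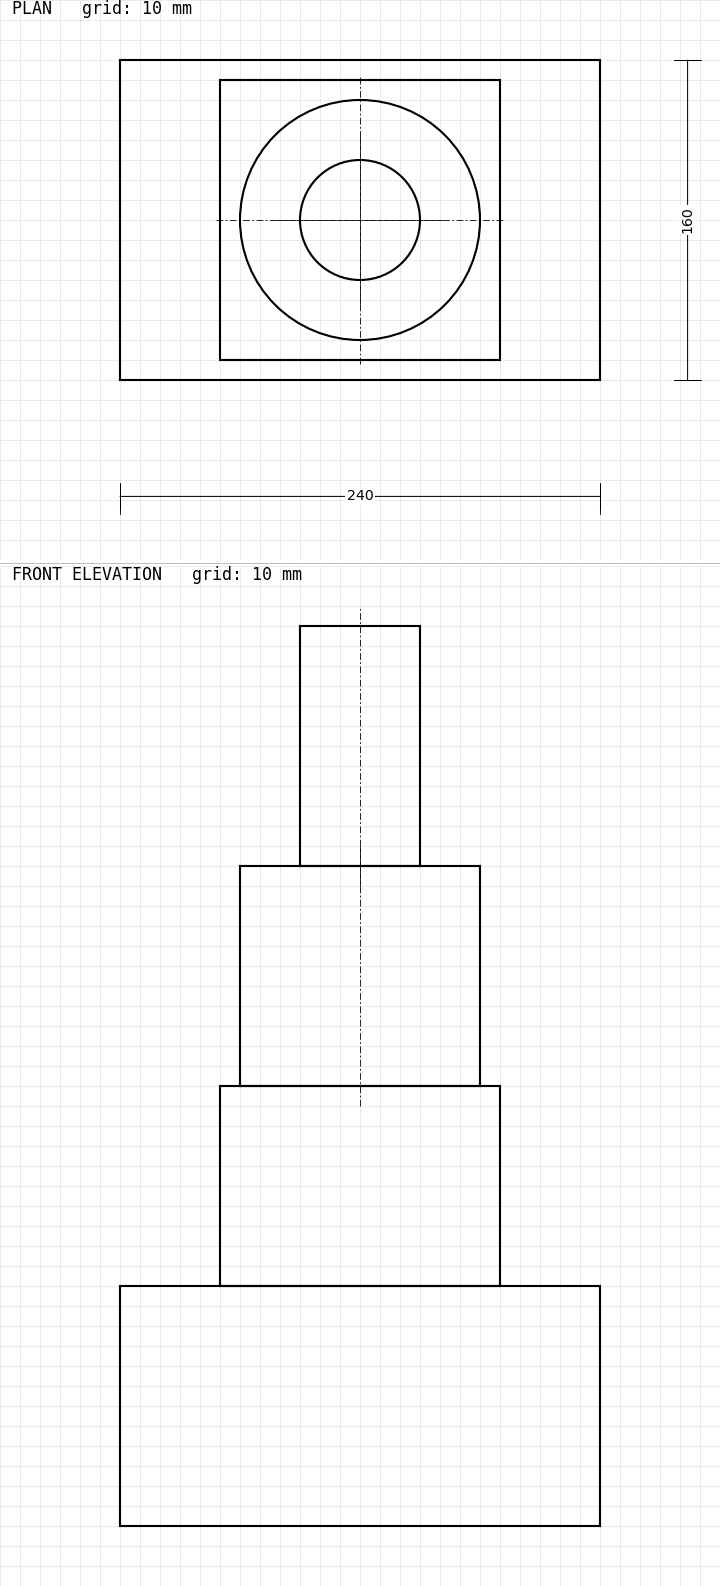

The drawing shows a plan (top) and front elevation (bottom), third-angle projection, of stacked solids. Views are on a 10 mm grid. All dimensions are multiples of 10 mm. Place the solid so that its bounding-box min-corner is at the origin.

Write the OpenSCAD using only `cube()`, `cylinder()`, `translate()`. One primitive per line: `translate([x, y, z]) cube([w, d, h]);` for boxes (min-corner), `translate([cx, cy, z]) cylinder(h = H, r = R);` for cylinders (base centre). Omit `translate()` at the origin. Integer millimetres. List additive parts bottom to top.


cube([240, 160, 120]);
translate([50, 10, 120]) cube([140, 140, 100]);
translate([120, 80, 220]) cylinder(h = 110, r = 60);
translate([120, 80, 330]) cylinder(h = 120, r = 30);


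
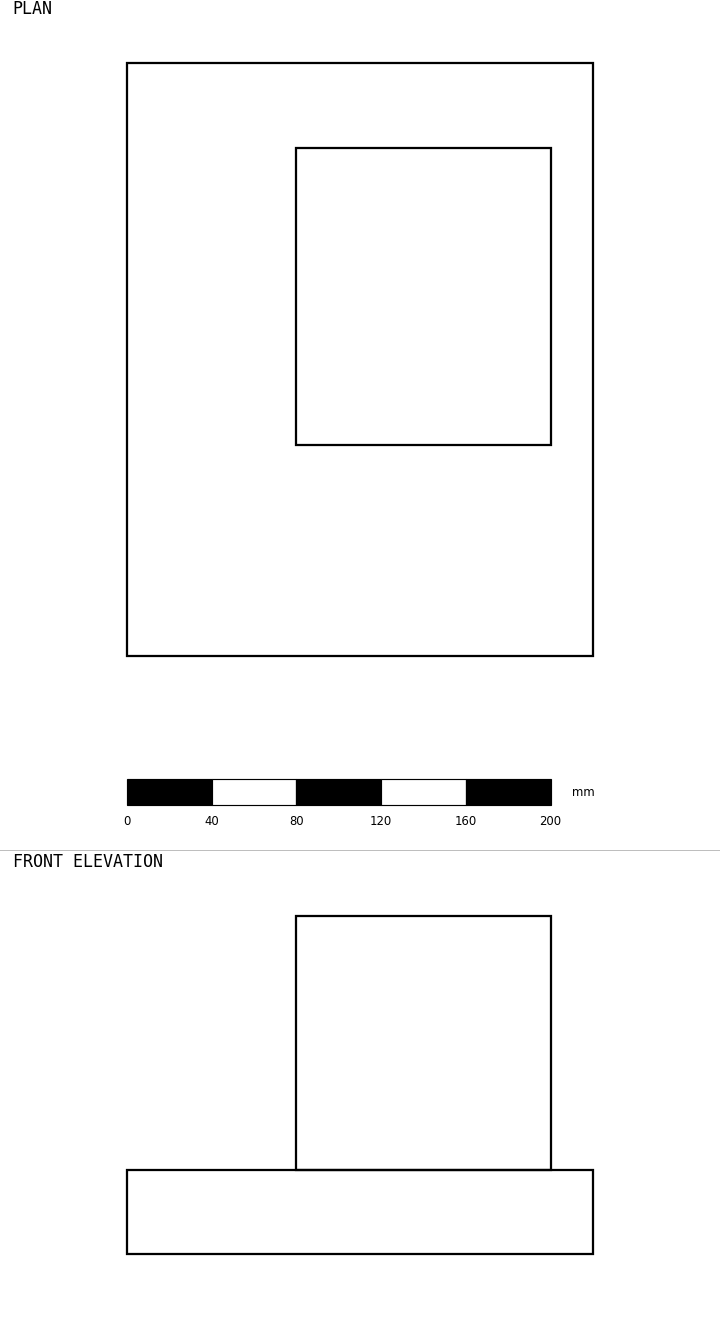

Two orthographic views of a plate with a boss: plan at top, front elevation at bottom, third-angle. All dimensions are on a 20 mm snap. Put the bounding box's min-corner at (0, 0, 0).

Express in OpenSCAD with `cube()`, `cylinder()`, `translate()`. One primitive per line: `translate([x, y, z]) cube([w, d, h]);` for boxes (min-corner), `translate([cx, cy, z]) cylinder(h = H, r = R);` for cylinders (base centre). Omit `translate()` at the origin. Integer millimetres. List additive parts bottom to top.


cube([220, 280, 40]);
translate([80, 100, 40]) cube([120, 140, 120]);
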